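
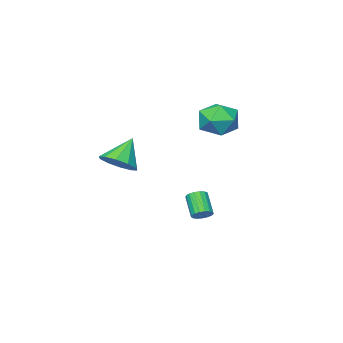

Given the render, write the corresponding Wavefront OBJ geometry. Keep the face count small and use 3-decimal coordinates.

v 3.804 0.586 -0.113
v 4.373 1.171 0.412
v 2.796 0.394 1.193
v 3.958 1.509 0.142
v 3.485 1.495 -0.225
v 3.133 1.134 -0.55
v 3.038 0.563 -0.707
v 3.235 0.002 -0.638
v 3.649 -0.337 -0.368
v 4.123 -0.323 -0
v 4.474 0.038 0.324
v 4.57 0.609 0.482
v -1.847 1.242 0.596
v -1.298 1.074 1.587
v -3.202 0.106 1.153
v -2.653 -0.062 2.144
v -3.12 0.959 1.914
v -2.282 1.661 1.57
v -2.218 -0.481 1.17
v -1.38 0.221 0.826
v -1.527 0.009 1.943
v -2.084 0.899 2.402
v -2.416 0.281 0.338
v -2.973 1.171 0.797
v -0.052 1.982 -3.912
v 0.298 2.209 -3.569
v -0.077 1.366 -2.626
v -0.428 1.138 -2.968
v 0.08 2.345 -3.535
v -0.295 1.501 -2.591
v -0.167 2.397 -3.586
v -0.543 1.554 -2.643
v -0.389 2.354 -3.713
v -0.764 1.511 -2.769
v -0.533 2.226 -3.884
v -0.908 1.383 -2.941
v -0.567 2.042 -4.063
v -0.943 1.199 -3.119
v -0.484 1.844 -4.206
v -0.859 1.001 -3.263
v -0.301 1.678 -4.282
v -0.676 0.834 -3.339
v -0.062 1.581 -4.274
v -0.437 0.738 -3.33
v 0.18 1.576 -4.182
v -0.195 0.733 -3.238
v 0.368 1.664 -4.028
v -0.007 0.821 -3.085
v 0.46 1.825 -3.848
v 0.085 0.981 -2.905
v 0.435 2.022 -3.682
v 0.06 1.178 -2.739
f 2 1 4
f 2 4 3
f 4 1 5
f 4 5 3
f 5 1 6
f 5 6 3
f 6 1 7
f 6 7 3
f 7 1 8
f 7 8 3
f 8 1 9
f 8 9 3
f 9 1 10
f 9 10 3
f 10 1 11
f 10 11 3
f 11 1 12
f 11 12 3
f 12 1 2
f 12 2 3
f 13 24 18
f 13 18 14
f 13 14 20
f 13 20 23
f 13 23 24
f 14 18 22
f 18 24 17
f 24 23 15
f 23 20 19
f 20 14 21
f 16 22 17
f 16 17 15
f 16 15 19
f 16 19 21
f 16 21 22
f 17 22 18
f 15 17 24
f 19 15 23
f 21 19 20
f 22 21 14
f 26 25 29
f 26 29 27
f 27 29 30
f 27 30 28
f 29 25 31
f 29 31 30
f 30 31 32
f 30 32 28
f 31 25 33
f 31 33 32
f 32 33 34
f 32 34 28
f 33 25 35
f 33 35 34
f 34 35 36
f 34 36 28
f 35 25 37
f 35 37 36
f 36 37 38
f 36 38 28
f 37 25 39
f 37 39 38
f 38 39 40
f 38 40 28
f 39 25 41
f 39 41 40
f 40 41 42
f 40 42 28
f 41 25 43
f 41 43 42
f 42 43 44
f 42 44 28
f 43 25 45
f 43 45 44
f 44 45 46
f 44 46 28
f 45 25 47
f 45 47 46
f 46 47 48
f 46 48 28
f 47 25 49
f 47 49 48
f 48 49 50
f 48 50 28
f 49 25 51
f 49 51 50
f 50 51 52
f 50 52 28
f 51 25 26
f 51 26 52
f 52 26 27
f 52 27 28



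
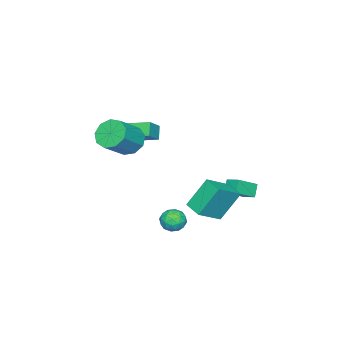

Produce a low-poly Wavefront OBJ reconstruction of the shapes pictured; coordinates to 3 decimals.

v -0.749 -4.521 1.059
v -1.313 -4.838 1.822
v -1.153 -2.72 1.509
v -1.717 -3.037 2.272
v 0.297 -4.483 1.848
v -0.267 -4.8 2.611
v -0.107 -2.682 2.298
v -0.671 -2.999 3.061
v 2.517 0.896 -3.024
v 3.011 0.746 -2.386
v 1.609 0.074 -2.514
v 2.103 -0.076 -1.876
v 1.756 0.663 -1.962
v 2.318 1.171 -2.278
v 2.302 -0.351 -2.622
v 2.864 0.157 -2.938
v 2.878 -0.024 -2.138
v 2.54 0.602 -1.73
v 2.08 0.218 -3.17
v 1.742 0.844 -2.762
v 2.844 0.893 -2.75
v 1.776 -0.073 -2.15
v 1.572 0.361 -2.201
v 1.863 0.273 -1.826
v 2.436 1.143 -2.686
v 2.726 1.055 -2.311
v 1.989 1.006 -2.062
v 1.894 -0.235 -2.589
v 2.184 -0.323 -2.214
v 2.757 0.547 -3.074
v 3.048 0.459 -2.699
v 2.631 -0.186 -2.838
v 3.056 0.353 -2.229
v 2.522 -0.131 -1.929
v 2.639 -0.292 -2.368
v 2.969 0.006 -2.553
v 2.857 0.721 -1.989
v 2.323 0.238 -1.689
v 2.12 0.672 -1.74
v 2.45 0.97 -1.925
v 2.779 0.268 -1.843
v 2.297 0.582 -3.211
v 1.763 0.099 -2.911
v 2.17 -0.15 -2.975
v 2.5 0.148 -3.16
v 2.098 0.951 -2.971
v 1.564 0.467 -2.671
v 1.651 0.814 -2.347
v 1.981 1.112 -2.532
v 1.841 0.552 -3.057
v 2.724 -2.159 3.362
v 3.166 -2.777 2.667
v 4.677 -3.02 3.842
v 4.236 -2.401 4.538
v 3.361 -2.11 2.554
v 4.872 -2.352 3.729
v 3.258 -1.465 2.819
v 4.769 -1.708 3.994
v 2.905 -1.145 3.338
v 4.417 -1.387 4.514
v 2.468 -1.299 3.869
v 3.98 -1.542 5.044
v 2.151 -1.856 4.162
v 3.662 -2.098 5.338
v 2.102 -2.554 4.082
v 3.613 -2.796 5.257
v 2.344 -3.067 3.664
v 3.856 -3.31 4.839
v 2.764 -3.156 3.106
v 4.276 -3.398 4.281
v -2.182 2.319 -2.21
v -2.74 2.157 -1.471
v -1.977 3.17 -1.869
v -2.535 3.009 -1.13
v -1.005 1.731 -1.45
v -1.563 1.57 -0.711
v -0.8 2.583 -1.109
v -1.358 2.421 -0.37
v 2.327 2.687 -0.815
v 1.442 3.416 0.944
v 2.832 3.758 -1.005
v 1.947 4.488 0.754
v 3.773 2.172 0.126
v 2.888 2.902 1.885
v 4.278 3.244 -0.064
v 3.393 3.973 1.695
f 2 4 1
f 5 2 1
f 1 4 3
f 3 5 1
f 2 8 4
f 6 2 5
f 6 8 2
f 4 8 3
f 7 5 3
f 3 8 7
f 7 6 5
f 8 6 7
f 9 46 25
f 46 20 49
f 25 49 14
f 46 49 25
f 9 25 21
f 25 14 26
f 21 26 10
f 25 26 21
f 9 21 30
f 21 10 31
f 30 31 16
f 21 31 30
f 9 30 42
f 30 16 45
f 42 45 19
f 30 45 42
f 9 42 46
f 42 19 50
f 46 50 20
f 42 50 46
f 10 26 37
f 26 14 40
f 37 40 18
f 26 40 37
f 14 49 27
f 49 20 48
f 27 48 13
f 49 48 27
f 20 50 47
f 50 19 43
f 47 43 11
f 50 43 47
f 19 45 44
f 45 16 32
f 44 32 15
f 45 32 44
f 16 31 36
f 31 10 33
f 36 33 17
f 31 33 36
f 12 38 24
f 38 18 39
f 24 39 13
f 38 39 24
f 12 24 22
f 24 13 23
f 22 23 11
f 24 23 22
f 12 22 29
f 22 11 28
f 29 28 15
f 22 28 29
f 12 29 34
f 29 15 35
f 34 35 17
f 29 35 34
f 12 34 38
f 34 17 41
f 38 41 18
f 34 41 38
f 13 39 27
f 39 18 40
f 27 40 14
f 39 40 27
f 11 23 47
f 23 13 48
f 47 48 20
f 23 48 47
f 15 28 44
f 28 11 43
f 44 43 19
f 28 43 44
f 17 35 36
f 35 15 32
f 36 32 16
f 35 32 36
f 18 41 37
f 41 17 33
f 37 33 10
f 41 33 37
f 52 51 55
f 52 55 53
f 53 55 56
f 53 56 54
f 55 51 57
f 55 57 56
f 56 57 58
f 56 58 54
f 57 51 59
f 57 59 58
f 58 59 60
f 58 60 54
f 59 51 61
f 59 61 60
f 60 61 62
f 60 62 54
f 61 51 63
f 61 63 62
f 62 63 64
f 62 64 54
f 63 51 65
f 63 65 64
f 64 65 66
f 64 66 54
f 65 51 67
f 65 67 66
f 66 67 68
f 66 68 54
f 67 51 69
f 67 69 68
f 68 69 70
f 68 70 54
f 69 51 52
f 69 52 70
f 70 52 53
f 70 53 54
f 72 74 71
f 75 72 71
f 71 74 73
f 73 75 71
f 72 78 74
f 76 72 75
f 76 78 72
f 74 78 73
f 77 75 73
f 73 78 77
f 77 76 75
f 78 76 77
f 80 82 79
f 83 80 79
f 79 82 81
f 81 83 79
f 80 86 82
f 84 80 83
f 84 86 80
f 82 86 81
f 85 83 81
f 81 86 85
f 85 84 83
f 86 84 85



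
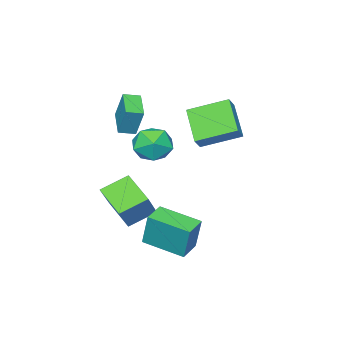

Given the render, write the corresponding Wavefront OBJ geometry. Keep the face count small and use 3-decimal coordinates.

v 2.751 0.624 -3.121
v 2.825 1.049 -1.374
v 2.129 2.549 -3.562
v 2.202 2.973 -1.815
v 3.838 0.947 -3.245
v 3.911 1.371 -1.498
v 3.215 2.871 -3.686
v 3.289 3.296 -1.939
v 0.537 -2.664 -2.507
v 1.717 -2.033 -0.954
v 0.829 -1.116 -3.357
v 2.009 -0.485 -1.804
v 1.771 -3.275 -3.196
v 2.951 -2.644 -1.643
v 2.063 -1.727 -4.046
v 3.243 -1.096 -2.493
v 0.73 -3.882 2.02
v 0.774 -3.31 3.513
v 0.061 -3.4 1.855
v 0.106 -2.828 3.349
v 1.674 -2.732 1.551
v 1.719 -2.16 3.045
v 1.006 -2.25 1.387
v 1.05 -1.678 2.88
v -1.807 -1.439 1.871
v -1.272 -1.28 2.471
v -3.074 0.036 2.609
v -2.539 0.196 3.209
v -0.861 -0.016 0.651
v -0.326 0.144 1.251
v -2.128 1.46 1.389
v -1.593 1.619 1.989
v 1.758 0.83 1.771
v 2.604 0.462 1.204
v 1.476 -0.782 2.396
v 2.322 -1.15 1.829
v 2.481 -0.488 2.671
v 2.655 0.509 2.285
v 1.425 -0.829 1.315
v 1.599 0.168 0.929
v 2.398 -0.563 0.922
v 3.051 -0.352 1.76
v 1.029 0.032 1.84
v 1.682 0.243 2.678
f 2 4 1
f 5 2 1
f 1 4 3
f 3 5 1
f 2 8 4
f 6 2 5
f 6 8 2
f 4 8 3
f 7 5 3
f 3 8 7
f 7 6 5
f 8 6 7
f 10 12 9
f 13 10 9
f 9 12 11
f 11 13 9
f 10 16 12
f 14 10 13
f 14 16 10
f 12 16 11
f 15 13 11
f 11 16 15
f 15 14 13
f 16 14 15
f 18 20 17
f 21 18 17
f 17 20 19
f 19 21 17
f 18 24 20
f 22 18 21
f 22 24 18
f 20 24 19
f 23 21 19
f 19 24 23
f 23 22 21
f 24 22 23
f 26 28 25
f 29 26 25
f 25 28 27
f 27 29 25
f 26 32 28
f 30 26 29
f 30 32 26
f 28 32 27
f 31 29 27
f 27 32 31
f 31 30 29
f 32 30 31
f 33 44 38
f 33 38 34
f 33 34 40
f 33 40 43
f 33 43 44
f 34 38 42
f 38 44 37
f 44 43 35
f 43 40 39
f 40 34 41
f 36 42 37
f 36 37 35
f 36 35 39
f 36 39 41
f 36 41 42
f 37 42 38
f 35 37 44
f 39 35 43
f 41 39 40
f 42 41 34



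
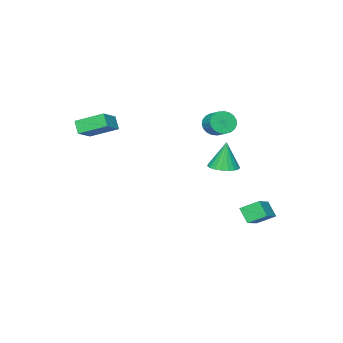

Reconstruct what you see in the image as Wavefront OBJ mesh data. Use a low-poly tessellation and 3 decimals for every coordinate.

v -2.004 0.896 3.486
v -1.681 0.511 4.069
v -1.373 1.419 4.498
v -1.696 1.804 3.914
v -1.44 0.528 3.859
v -1.132 1.436 4.288
v -1.296 0.609 3.585
v -0.988 1.517 4.013
v -1.275 0.74 3.293
v -0.967 1.647 3.722
v -1.38 0.897 3.035
v -1.072 1.805 3.463
v -1.592 1.054 2.855
v -1.284 1.962 3.283
v -1.876 1.184 2.783
v -1.568 2.092 3.212
v -2.182 1.264 2.833
v -1.874 2.172 3.262
v -2.457 1.281 2.996
v -2.149 2.189 3.425
v -2.654 1.231 3.244
v -2.346 2.138 3.673
v -2.738 1.123 3.533
v -2.43 2.03 3.962
v -2.696 0.976 3.815
v -2.388 1.883 4.243
v -2.533 0.815 4.039
v -2.226 1.722 4.467
v -2.28 0.668 4.167
v -1.972 1.576 4.596
v -1.978 0.56 4.178
v -1.67 1.468 4.607
v 2.195 -4.278 2.317
v 2.002 -4.763 3.05
v 1.357 -2.924 2.992
v 1.164 -3.409 3.725
v 3.416 -3.831 2.935
v 3.223 -4.316 3.668
v 2.578 -2.477 3.61
v 2.385 -2.962 4.343
v -1.054 2.465 1.084
v -0.226 2.29 1.162
v -1.206 2.515 2.796
v -0.226 2.644 1.152
v -0.369 2.966 1.13
v -0.631 3.202 1.1
v -0.966 3.31 1.067
v -1.316 3.273 1.037
v -1.621 3.095 1.016
v -1.828 2.809 1.006
v -1.901 2.463 1.009
v -1.828 2.118 1.025
v -1.621 1.833 1.052
v -1.316 1.657 1.084
v -0.966 1.62 1.116
v -0.631 1.73 1.142
v -0.37 1.967 1.158
v -4.028 3.469 -3.075
v -4.109 2.801 -2.229
v -2.676 4.073 -2.468
v -2.757 3.406 -1.623
v -3.403 2.654 -3.657
v -3.484 1.987 -2.812
v -2.051 3.259 -3.051
v -2.132 2.591 -2.205
f 2 1 5
f 2 5 3
f 3 5 6
f 3 6 4
f 5 1 7
f 5 7 6
f 6 7 8
f 6 8 4
f 7 1 9
f 7 9 8
f 8 9 10
f 8 10 4
f 9 1 11
f 9 11 10
f 10 11 12
f 10 12 4
f 11 1 13
f 11 13 12
f 12 13 14
f 12 14 4
f 13 1 15
f 13 15 14
f 14 15 16
f 14 16 4
f 15 1 17
f 15 17 16
f 16 17 18
f 16 18 4
f 17 1 19
f 17 19 18
f 18 19 20
f 18 20 4
f 19 1 21
f 19 21 20
f 20 21 22
f 20 22 4
f 21 1 23
f 21 23 22
f 22 23 24
f 22 24 4
f 23 1 25
f 23 25 24
f 24 25 26
f 24 26 4
f 25 1 27
f 25 27 26
f 26 27 28
f 26 28 4
f 27 1 29
f 27 29 28
f 28 29 30
f 28 30 4
f 29 1 31
f 29 31 30
f 30 31 32
f 30 32 4
f 31 1 2
f 31 2 32
f 32 2 3
f 32 3 4
f 34 36 33
f 37 34 33
f 33 36 35
f 35 37 33
f 34 40 36
f 38 34 37
f 38 40 34
f 36 40 35
f 39 37 35
f 35 40 39
f 39 38 37
f 40 38 39
f 42 41 44
f 42 44 43
f 44 41 45
f 44 45 43
f 45 41 46
f 45 46 43
f 46 41 47
f 46 47 43
f 47 41 48
f 47 48 43
f 48 41 49
f 48 49 43
f 49 41 50
f 49 50 43
f 50 41 51
f 50 51 43
f 51 41 52
f 51 52 43
f 52 41 53
f 52 53 43
f 53 41 54
f 53 54 43
f 54 41 55
f 54 55 43
f 55 41 56
f 55 56 43
f 56 41 57
f 56 57 43
f 57 41 42
f 57 42 43
f 59 61 58
f 62 59 58
f 58 61 60
f 60 62 58
f 59 65 61
f 63 59 62
f 63 65 59
f 61 65 60
f 64 62 60
f 60 65 64
f 64 63 62
f 65 63 64



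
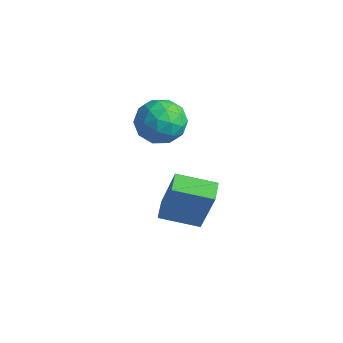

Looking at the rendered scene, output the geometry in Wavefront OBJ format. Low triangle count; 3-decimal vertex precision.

v -0.147 -3.923 -2.377
v 0.593 -3.931 -0.347
v -0.662 -3.314 -2.187
v 0.078 -3.321 -0.157
v 0.922 -2.899 -2.763
v 1.662 -2.906 -0.733
v 0.407 -2.289 -2.573
v 1.147 -2.297 -0.543
v -1.669 -3.433 1.858
v -1.201 -2.711 1.393
v -0.359 -3.749 2.687
v 0.109 -3.027 2.222
v -0.606 -2.817 2.855
v -1.415 -2.622 2.343
v -0.145 -3.838 1.737
v -0.954 -3.643 1.225
v -0.259 -2.962 1.318
v -0.544 -2.331 2.009
v -1.016 -4.129 2.071
v -1.301 -3.498 2.762
v -1.55 -3.044 1.553
v -0.01 -3.416 2.527
v -0.43 -3.292 2.899
v -0.155 -2.868 2.626
v -1.676 -2.992 2.111
v -1.401 -2.568 1.838
v -1.051 -2.63 2.697
v -0.159 -3.892 2.242
v 0.116 -3.468 1.969
v -1.405 -3.592 1.454
v -1.13 -3.168 1.181
v -0.509 -3.83 1.383
v -0.721 -2.767 1.235
v 0.049 -2.953 1.722
v -0.1 -3.43 1.438
v -0.576 -3.315 1.137
v -0.889 -2.397 1.641
v -0.118 -2.582 2.129
v -0.539 -2.459 2.501
v -1.015 -2.344 2.2
v -0.335 -2.544 1.597
v -1.442 -3.878 1.951
v -0.671 -4.063 2.439
v -0.545 -4.116 1.88
v -1.021 -4.001 1.579
v -1.609 -3.507 2.358
v -0.839 -3.693 2.845
v -0.984 -3.145 2.943
v -1.46 -3.03 2.642
v -1.225 -3.916 2.483
f 2 4 1
f 5 2 1
f 1 4 3
f 3 5 1
f 2 8 4
f 6 2 5
f 6 8 2
f 4 8 3
f 7 5 3
f 3 8 7
f 7 6 5
f 8 6 7
f 9 46 25
f 46 20 49
f 25 49 14
f 46 49 25
f 9 25 21
f 25 14 26
f 21 26 10
f 25 26 21
f 9 21 30
f 21 10 31
f 30 31 16
f 21 31 30
f 9 30 42
f 30 16 45
f 42 45 19
f 30 45 42
f 9 42 46
f 42 19 50
f 46 50 20
f 42 50 46
f 10 26 37
f 26 14 40
f 37 40 18
f 26 40 37
f 14 49 27
f 49 20 48
f 27 48 13
f 49 48 27
f 20 50 47
f 50 19 43
f 47 43 11
f 50 43 47
f 19 45 44
f 45 16 32
f 44 32 15
f 45 32 44
f 16 31 36
f 31 10 33
f 36 33 17
f 31 33 36
f 12 38 24
f 38 18 39
f 24 39 13
f 38 39 24
f 12 24 22
f 24 13 23
f 22 23 11
f 24 23 22
f 12 22 29
f 22 11 28
f 29 28 15
f 22 28 29
f 12 29 34
f 29 15 35
f 34 35 17
f 29 35 34
f 12 34 38
f 34 17 41
f 38 41 18
f 34 41 38
f 13 39 27
f 39 18 40
f 27 40 14
f 39 40 27
f 11 23 47
f 23 13 48
f 47 48 20
f 23 48 47
f 15 28 44
f 28 11 43
f 44 43 19
f 28 43 44
f 17 35 36
f 35 15 32
f 36 32 16
f 35 32 36
f 18 41 37
f 41 17 33
f 37 33 10
f 41 33 37



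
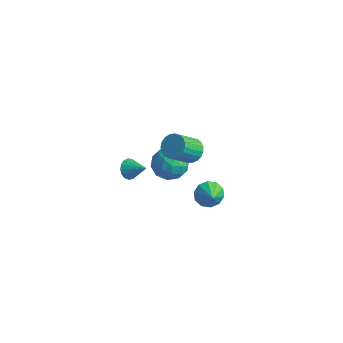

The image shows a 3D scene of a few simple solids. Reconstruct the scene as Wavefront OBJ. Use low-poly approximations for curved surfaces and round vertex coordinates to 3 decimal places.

v -1.48 0.634 3.09
v -0.861 0.33 2.919
v -1.102 -0.778 4.02
v -1.72 -0.474 4.19
v -0.78 0.521 3.129
v -1.02 -0.587 4.23
v -0.82 0.731 3.332
v -1.06 -0.376 4.433
v -0.973 0.925 3.493
v -1.214 -0.183 4.594
v -1.215 1.068 3.584
v -1.455 -0.039 4.685
v -1.502 1.136 3.59
v -1.742 0.029 4.691
v -1.785 1.118 3.51
v -2.026 0.01 4.611
v -2.016 1.015 3.356
v -2.256 -0.092 4.457
v -2.154 0.847 3.157
v -2.394 -0.26 4.258
v -2.175 0.642 2.946
v -2.415 -0.466 4.047
v -2.076 0.435 2.759
v -2.317 -0.672 3.86
v -1.874 0.263 2.63
v -2.115 -0.845 3.731
v -1.604 0.155 2.58
v -1.845 -0.953 3.681
v -1.312 0.129 2.619
v -1.553 -0.978 3.72
v -1.05 0.191 2.738
v -1.29 -0.916 3.839
v -2.133 2.875 -2.975
v -1.547 3.38 -3.179
v -1.447 2.325 -2.365
v -1.766 3.557 -2.773
v -2.125 3.473 -2.444
v -2.487 3.161 -2.317
v -2.714 2.74 -2.441
v -2.719 2.37 -2.77
v -2.5 2.193 -3.176
v -2.141 2.277 -3.506
v -1.779 2.589 -3.632
v -1.552 3.01 -3.508
v -4.13 -0.937 1.005
v -3.793 -1.055 0.511
v -3.13 -0.803 1.655
v -3.827 -0.765 0.504
v -3.931 -0.515 0.612
v -4.081 -0.361 0.81
v -4.241 -0.339 1.053
v -4.377 -0.455 1.285
v -4.455 -0.68 1.452
v -4.459 -0.965 1.517
v -4.388 -1.243 1.465
v -4.257 -1.451 1.307
v -4.098 -1.542 1.08
v -3.945 -1.493 0.836
v -3.835 -1.318 0.63
v -4.485 2.296 -0.097
v -3.578 2.159 0.372
v -3.982 1.321 -1.352
v -3.075 1.184 -0.883
v -3.931 0.772 -0.482
v -4.241 1.375 0.294
v -3.319 2.105 -1.274
v -3.629 2.708 -0.498
v -2.857 2.041 -0.355
v -3.235 1.217 0.134
v -4.325 2.263 -1.114
v -4.703 1.439 -0.625
v -4.075 2.313 0.248
v -3.485 1.167 -1.228
v -3.987 0.924 -0.992
v -3.454 0.844 -0.716
v -4.465 1.852 0.202
v -3.932 1.772 0.478
v -4.139 0.956 -0.025
v -3.628 1.708 -1.458
v -3.095 1.628 -1.182
v -4.106 2.636 -0.264
v -3.573 2.556 0.012
v -3.421 2.524 -0.955
v -3.119 2.164 0.096
v -2.823 1.59 -0.642
v -2.967 2.132 -0.871
v -3.149 2.486 -0.415
v -3.341 1.679 0.384
v -3.046 1.106 -0.354
v -3.548 0.863 -0.118
v -3.731 1.218 0.338
v -2.917 1.61 -0.044
v -4.514 2.374 -0.626
v -4.219 1.801 -1.364
v -3.829 2.262 -1.318
v -4.012 2.617 -0.862
v -4.737 1.89 -0.338
v -4.441 1.316 -1.076
v -4.411 0.994 -0.565
v -4.593 1.348 -0.109
v -4.643 1.87 -0.936
f 2 1 5
f 2 5 3
f 3 5 6
f 3 6 4
f 5 1 7
f 5 7 6
f 6 7 8
f 6 8 4
f 7 1 9
f 7 9 8
f 8 9 10
f 8 10 4
f 9 1 11
f 9 11 10
f 10 11 12
f 10 12 4
f 11 1 13
f 11 13 12
f 12 13 14
f 12 14 4
f 13 1 15
f 13 15 14
f 14 15 16
f 14 16 4
f 15 1 17
f 15 17 16
f 16 17 18
f 16 18 4
f 17 1 19
f 17 19 18
f 18 19 20
f 18 20 4
f 19 1 21
f 19 21 20
f 20 21 22
f 20 22 4
f 21 1 23
f 21 23 22
f 22 23 24
f 22 24 4
f 23 1 25
f 23 25 24
f 24 25 26
f 24 26 4
f 25 1 27
f 25 27 26
f 26 27 28
f 26 28 4
f 27 1 29
f 27 29 28
f 28 29 30
f 28 30 4
f 29 1 31
f 29 31 30
f 30 31 32
f 30 32 4
f 31 1 2
f 31 2 32
f 32 2 3
f 32 3 4
f 34 33 36
f 34 36 35
f 36 33 37
f 36 37 35
f 37 33 38
f 37 38 35
f 38 33 39
f 38 39 35
f 39 33 40
f 39 40 35
f 40 33 41
f 40 41 35
f 41 33 42
f 41 42 35
f 42 33 43
f 42 43 35
f 43 33 44
f 43 44 35
f 44 33 34
f 44 34 35
f 46 45 48
f 46 48 47
f 48 45 49
f 48 49 47
f 49 45 50
f 49 50 47
f 50 45 51
f 50 51 47
f 51 45 52
f 51 52 47
f 52 45 53
f 52 53 47
f 53 45 54
f 53 54 47
f 54 45 55
f 54 55 47
f 55 45 56
f 55 56 47
f 56 45 57
f 56 57 47
f 57 45 58
f 57 58 47
f 58 45 59
f 58 59 47
f 59 45 46
f 59 46 47
f 60 97 76
f 97 71 100
f 76 100 65
f 97 100 76
f 60 76 72
f 76 65 77
f 72 77 61
f 76 77 72
f 60 72 81
f 72 61 82
f 81 82 67
f 72 82 81
f 60 81 93
f 81 67 96
f 93 96 70
f 81 96 93
f 60 93 97
f 93 70 101
f 97 101 71
f 93 101 97
f 61 77 88
f 77 65 91
f 88 91 69
f 77 91 88
f 65 100 78
f 100 71 99
f 78 99 64
f 100 99 78
f 71 101 98
f 101 70 94
f 98 94 62
f 101 94 98
f 70 96 95
f 96 67 83
f 95 83 66
f 96 83 95
f 67 82 87
f 82 61 84
f 87 84 68
f 82 84 87
f 63 89 75
f 89 69 90
f 75 90 64
f 89 90 75
f 63 75 73
f 75 64 74
f 73 74 62
f 75 74 73
f 63 73 80
f 73 62 79
f 80 79 66
f 73 79 80
f 63 80 85
f 80 66 86
f 85 86 68
f 80 86 85
f 63 85 89
f 85 68 92
f 89 92 69
f 85 92 89
f 64 90 78
f 90 69 91
f 78 91 65
f 90 91 78
f 62 74 98
f 74 64 99
f 98 99 71
f 74 99 98
f 66 79 95
f 79 62 94
f 95 94 70
f 79 94 95
f 68 86 87
f 86 66 83
f 87 83 67
f 86 83 87
f 69 92 88
f 92 68 84
f 88 84 61
f 92 84 88



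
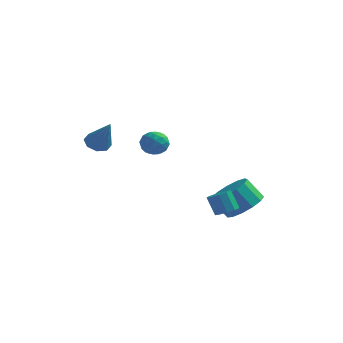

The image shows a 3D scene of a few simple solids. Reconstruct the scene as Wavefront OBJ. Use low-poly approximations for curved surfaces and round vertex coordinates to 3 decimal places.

v -2.695 -0.31 0.572
v -2.164 -0.534 0.193
v -1.845 -0.89 2.108
v -2.104 -0.033 0.349
v -2.39 0.306 0.635
v -2.855 0.284 0.885
v -3.227 -0.085 0.95
v -3.287 -0.586 0.794
v -3 -0.925 0.508
v -2.535 -0.903 0.259
v 3.559 -0.008 -3.271
v 4.029 0.389 -3.135
v 3.551 0.626 -2.173
v 3.081 0.228 -2.309
v 3.752 0.589 -3.322
v 3.274 0.826 -2.36
v 3.401 0.561 -3.489
v 2.923 0.798 -2.527
v 3.111 0.316 -3.573
v 2.633 0.552 -2.611
v 2.992 -0.054 -3.542
v 2.514 0.183 -2.58
v 3.089 -0.406 -3.407
v 2.611 -0.169 -2.445
v 3.366 -0.606 -3.22
v 2.888 -0.369 -2.258
v 3.717 -0.578 -3.053
v 3.239 -0.341 -2.091
v 4.007 -0.332 -2.969
v 3.529 -0.096 -2.007
v 4.126 0.037 -3
v 3.648 0.274 -2.038
v 3.85 2.235 -3.97
v 4.678 1.928 -3.331
v 3.858 1.918 -2.272
v 3.03 2.225 -2.91
v 4.676 2.542 -3.328
v 3.855 2.533 -2.268
v 4.411 3.058 -3.528
v 3.591 3.049 -2.469
v 3.968 3.313 -3.869
v 3.148 3.304 -2.809
v 3.488 3.226 -4.242
v 2.668 3.217 -3.182
v 3.123 2.824 -4.528
v 2.302 2.815 -3.468
v 2.988 2.235 -4.637
v 2.168 2.225 -3.578
v 3.128 1.645 -4.534
v 2.307 1.636 -3.475
v 3.496 1.243 -4.252
v 2.676 1.234 -3.193
v 3.977 1.156 -3.881
v 3.157 1.147 -2.821
v 4.418 1.411 -3.537
v 3.598 1.402 -2.478
v -0.707 0.288 0.47
v -0.206 0.833 0.567
v 0.126 -0.533 0.773
v 0.627 0.012 0.87
v 0.053 -0.056 1.343
v -0.462 0.451 1.156
v 0.382 -0.151 0.184
v -0.133 0.356 -0.003
v 0.467 0.561 0.391
v 0.264 0.62 1.107
v -0.344 -0.32 0.233
v -0.547 -0.261 0.949
v -0.53 0.632 0.492
v 0.45 -0.332 0.848
v 0.112 -0.372 1.126
v 0.407 -0.052 1.183
v -0.68 0.408 0.838
v -0.385 0.728 0.895
v -0.233 0.206 1.351
v 0.305 -0.428 0.445
v 0.6 -0.108 0.502
v -0.487 0.352 0.157
v -0.192 0.672 0.214
v 0.153 0.094 -0.011
v 0.16 0.793 0.445
v 0.65 0.311 0.624
v 0.506 0.215 0.221
v 0.203 0.513 0.11
v 0.041 0.827 0.866
v 0.531 0.345 1.045
v 0.193 0.305 1.322
v -0.109 0.603 1.212
v 0.437 0.668 0.763
v -0.611 -0.045 0.295
v -0.121 -0.527 0.474
v 0.029 -0.303 0.128
v -0.273 -0.005 0.018
v -0.73 -0.011 0.716
v -0.24 -0.493 0.895
v -0.283 -0.213 1.23
v -0.586 0.085 1.119
v -0.517 -0.368 0.577
f 2 1 4
f 2 4 3
f 4 1 5
f 4 5 3
f 5 1 6
f 5 6 3
f 6 1 7
f 6 7 3
f 7 1 8
f 7 8 3
f 8 1 9
f 8 9 3
f 9 1 10
f 9 10 3
f 10 1 2
f 10 2 3
f 12 11 15
f 12 15 13
f 13 15 16
f 13 16 14
f 15 11 17
f 15 17 16
f 16 17 18
f 16 18 14
f 17 11 19
f 17 19 18
f 18 19 20
f 18 20 14
f 19 11 21
f 19 21 20
f 20 21 22
f 20 22 14
f 21 11 23
f 21 23 22
f 22 23 24
f 22 24 14
f 23 11 25
f 23 25 24
f 24 25 26
f 24 26 14
f 25 11 27
f 25 27 26
f 26 27 28
f 26 28 14
f 27 11 29
f 27 29 28
f 28 29 30
f 28 30 14
f 29 11 31
f 29 31 30
f 30 31 32
f 30 32 14
f 31 11 12
f 31 12 32
f 32 12 13
f 32 13 14
f 34 33 37
f 34 37 35
f 35 37 38
f 35 38 36
f 37 33 39
f 37 39 38
f 38 39 40
f 38 40 36
f 39 33 41
f 39 41 40
f 40 41 42
f 40 42 36
f 41 33 43
f 41 43 42
f 42 43 44
f 42 44 36
f 43 33 45
f 43 45 44
f 44 45 46
f 44 46 36
f 45 33 47
f 45 47 46
f 46 47 48
f 46 48 36
f 47 33 49
f 47 49 48
f 48 49 50
f 48 50 36
f 49 33 51
f 49 51 50
f 50 51 52
f 50 52 36
f 51 33 53
f 51 53 52
f 52 53 54
f 52 54 36
f 53 33 55
f 53 55 54
f 54 55 56
f 54 56 36
f 55 33 34
f 55 34 56
f 56 34 35
f 56 35 36
f 57 94 73
f 94 68 97
f 73 97 62
f 94 97 73
f 57 73 69
f 73 62 74
f 69 74 58
f 73 74 69
f 57 69 78
f 69 58 79
f 78 79 64
f 69 79 78
f 57 78 90
f 78 64 93
f 90 93 67
f 78 93 90
f 57 90 94
f 90 67 98
f 94 98 68
f 90 98 94
f 58 74 85
f 74 62 88
f 85 88 66
f 74 88 85
f 62 97 75
f 97 68 96
f 75 96 61
f 97 96 75
f 68 98 95
f 98 67 91
f 95 91 59
f 98 91 95
f 67 93 92
f 93 64 80
f 92 80 63
f 93 80 92
f 64 79 84
f 79 58 81
f 84 81 65
f 79 81 84
f 60 86 72
f 86 66 87
f 72 87 61
f 86 87 72
f 60 72 70
f 72 61 71
f 70 71 59
f 72 71 70
f 60 70 77
f 70 59 76
f 77 76 63
f 70 76 77
f 60 77 82
f 77 63 83
f 82 83 65
f 77 83 82
f 60 82 86
f 82 65 89
f 86 89 66
f 82 89 86
f 61 87 75
f 87 66 88
f 75 88 62
f 87 88 75
f 59 71 95
f 71 61 96
f 95 96 68
f 71 96 95
f 63 76 92
f 76 59 91
f 92 91 67
f 76 91 92
f 65 83 84
f 83 63 80
f 84 80 64
f 83 80 84
f 66 89 85
f 89 65 81
f 85 81 58
f 89 81 85



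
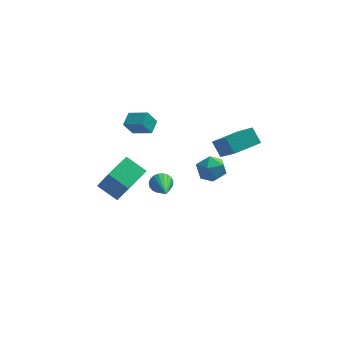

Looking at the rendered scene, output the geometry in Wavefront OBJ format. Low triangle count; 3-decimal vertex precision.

v 3.392 -2.49 3.242
v 2.917 -1.927 4.004
v 2.63 -1.086 1.729
v 2.156 -0.523 2.491
v 4.744 -1.577 3.409
v 4.27 -1.014 4.171
v 3.983 -0.173 1.896
v 3.508 0.39 2.658
v -0.497 -1.623 -0.167
v -0.152 -1.353 0.326
v -0.123 -3.517 0.607
v -0.405 -1.36 0.431
v -0.675 -1.413 0.432
v -0.913 -1.502 0.33
v -1.08 -1.612 0.142
v -1.146 -1.724 -0.1
v -1.099 -1.818 -0.354
v -0.949 -1.879 -0.575
v -0.72 -1.895 -0.726
v -0.453 -1.865 -0.78
v -0.193 -1.793 -0.728
v 0.014 -1.691 -0.58
v 0.133 -1.578 -0.36
v 0.143 -1.472 -0.106
v 0.042 -1.393 0.136
v -3.172 1.716 -4.746
v -2.47 1.004 -3.06
v -4.329 2.272 -4.029
v -3.626 1.56 -2.343
v -2.274 3.24 -4.477
v -1.571 2.528 -2.791
v -3.43 3.796 -3.76
v -2.728 3.084 -2.074
v -2.211 1.329 1.485
v -2.704 1.119 2.365
v -1.968 2.151 1.817
v -2.461 1.941 2.697
v -1.139 0.819 1.963
v -1.632 0.609 2.843
v -0.896 1.641 2.295
v -1.389 1.431 3.175
v 1.808 -0.826 1.289
v 2.362 -0.986 0.578
v 1.958 -2.234 1.722
v 2.512 -2.394 1.011
v 2.79 -1.856 1.697
v 2.698 -0.986 1.429
v 1.622 -2.234 0.871
v 1.53 -1.364 0.603
v 2.247 -1.856 0.32
v 2.969 -1.622 0.831
v 1.351 -1.598 1.469
v 2.073 -1.364 1.98
f 2 4 1
f 5 2 1
f 1 4 3
f 3 5 1
f 2 8 4
f 6 2 5
f 6 8 2
f 4 8 3
f 7 5 3
f 3 8 7
f 7 6 5
f 8 6 7
f 10 9 12
f 10 12 11
f 12 9 13
f 12 13 11
f 13 9 14
f 13 14 11
f 14 9 15
f 14 15 11
f 15 9 16
f 15 16 11
f 16 9 17
f 16 17 11
f 17 9 18
f 17 18 11
f 18 9 19
f 18 19 11
f 19 9 20
f 19 20 11
f 20 9 21
f 20 21 11
f 21 9 22
f 21 22 11
f 22 9 23
f 22 23 11
f 23 9 24
f 23 24 11
f 24 9 25
f 24 25 11
f 25 9 10
f 25 10 11
f 27 29 26
f 30 27 26
f 26 29 28
f 28 30 26
f 27 33 29
f 31 27 30
f 31 33 27
f 29 33 28
f 32 30 28
f 28 33 32
f 32 31 30
f 33 31 32
f 35 37 34
f 38 35 34
f 34 37 36
f 36 38 34
f 35 41 37
f 39 35 38
f 39 41 35
f 37 41 36
f 40 38 36
f 36 41 40
f 40 39 38
f 41 39 40
f 42 53 47
f 42 47 43
f 42 43 49
f 42 49 52
f 42 52 53
f 43 47 51
f 47 53 46
f 53 52 44
f 52 49 48
f 49 43 50
f 45 51 46
f 45 46 44
f 45 44 48
f 45 48 50
f 45 50 51
f 46 51 47
f 44 46 53
f 48 44 52
f 50 48 49
f 51 50 43



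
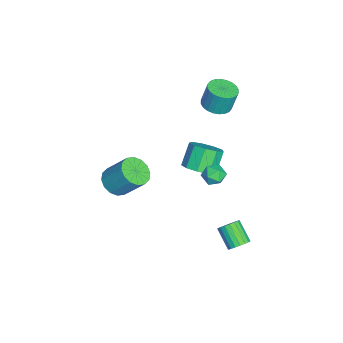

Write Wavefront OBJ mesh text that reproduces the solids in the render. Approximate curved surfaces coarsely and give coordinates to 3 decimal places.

v 4.457 3.903 -2.017
v 4.993 3.718 -1.624
v 4.06 3.032 -0.671
v 3.523 3.217 -1.063
v 4.913 3.99 -1.507
v 3.98 3.304 -0.554
v 4.743 4.245 -1.49
v 3.809 3.559 -0.537
v 4.516 4.432 -1.578
v 3.582 3.746 -0.625
v 4.277 4.514 -1.753
v 3.344 3.829 -0.799
v 4.074 4.476 -1.979
v 3.14 3.79 -1.026
v 3.947 4.323 -2.214
v 3.013 3.638 -1.261
v 3.92 4.088 -2.409
v 2.987 3.402 -1.456
v 4 3.816 -2.526
v 3.067 3.13 -1.573
v 4.171 3.561 -2.543
v 3.237 2.875 -1.59
v 4.398 3.374 -2.455
v 3.464 2.688 -1.502
v 4.636 3.291 -2.281
v 3.703 2.606 -1.327
v 4.84 3.33 -2.054
v 3.906 2.644 -1.101
v 4.967 3.482 -1.819
v 4.033 2.797 -0.866
v -3.72 1.987 3.119
v -2.779 1.862 3.163
v -2.799 2.248 4.685
v -3.74 2.373 4.641
v -2.801 2.221 3.072
v -2.82 2.606 4.594
v -2.962 2.544 2.988
v -2.981 2.929 4.51
v -3.238 2.783 2.924
v -3.258 3.168 4.446
v -3.588 2.9 2.89
v -3.608 3.285 4.412
v -3.958 2.878 2.891
v -3.978 3.263 4.412
v -4.292 2.721 2.926
v -4.312 3.106 4.448
v -4.539 2.452 2.991
v -4.558 2.837 4.513
v -4.661 2.112 3.075
v -4.681 2.498 4.597
v -4.64 1.754 3.166
v -4.659 2.139 4.688
v -4.479 1.431 3.25
v -4.498 1.816 4.772
v -4.202 1.192 3.314
v -4.222 1.577 4.836
v -3.852 1.075 3.348
v -3.872 1.46 4.87
v -3.482 1.097 3.348
v -3.502 1.482 4.869
v -3.148 1.254 3.312
v -3.168 1.639 4.834
v -2.902 1.523 3.247
v -2.921 1.908 4.769
v 2.382 2.664 1.66
v 2.873 2.653 2.263
v 1.607 1.887 2.277
v 2.098 1.876 2.88
v 1.703 2.525 2.711
v 2.183 3.005 2.33
v 2.297 1.535 2.21
v 2.777 2.015 1.829
v 2.821 1.955 2.604
v 2.454 2.567 2.913
v 2.026 1.973 1.627
v 1.659 2.585 1.936
v -1.557 -3.791 -2.798
v -0.535 -4.015 -2.887
v -0.121 -2.754 -1.312
v -1.143 -2.529 -1.222
v -0.614 -3.585 -3.21
v -0.199 -2.324 -1.635
v -0.945 -3.211 -3.423
v -0.531 -1.949 -1.848
v -1.44 -2.991 -3.468
v -1.026 -1.73 -1.893
v -1.967 -2.986 -3.334
v -1.553 -1.725 -1.759
v -2.384 -3.197 -3.056
v -1.969 -1.935 -1.481
v -2.579 -3.566 -2.708
v -2.165 -2.305 -1.133
v -2.501 -3.996 -2.385
v -2.086 -2.735 -0.81
v -2.169 -4.371 -2.172
v -1.755 -3.109 -0.597
v -1.674 -4.59 -2.127
v -1.26 -3.329 -0.552
v -1.147 -4.595 -2.261
v -0.733 -3.334 -0.686
v -0.731 -4.385 -2.539
v -0.316 -3.123 -0.964
v -0.551 1.219 -0.122
v 0.296 1.193 0.514
v -0.642 1.574 1.779
v -1.489 1.601 1.142
v 0.208 1.861 0.247
v -0.731 2.242 1.511
v -0.236 2.229 -0.193
v -1.174 2.61 1.071
v -0.827 2.124 -0.6
v -1.765 2.506 0.665
v -1.289 1.596 -0.783
v -2.227 1.978 0.481
v -1.405 0.892 -0.657
v -2.343 1.273 0.607
v -1.122 0.341 -0.281
v -2.06 0.722 0.984
v -0.572 0.201 0.17
v -1.51 0.582 1.434
v -0.011 0.537 0.484
v -0.949 0.918 1.748
f 2 1 5
f 2 5 3
f 3 5 6
f 3 6 4
f 5 1 7
f 5 7 6
f 6 7 8
f 6 8 4
f 7 1 9
f 7 9 8
f 8 9 10
f 8 10 4
f 9 1 11
f 9 11 10
f 10 11 12
f 10 12 4
f 11 1 13
f 11 13 12
f 12 13 14
f 12 14 4
f 13 1 15
f 13 15 14
f 14 15 16
f 14 16 4
f 15 1 17
f 15 17 16
f 16 17 18
f 16 18 4
f 17 1 19
f 17 19 18
f 18 19 20
f 18 20 4
f 19 1 21
f 19 21 20
f 20 21 22
f 20 22 4
f 21 1 23
f 21 23 22
f 22 23 24
f 22 24 4
f 23 1 25
f 23 25 24
f 24 25 26
f 24 26 4
f 25 1 27
f 25 27 26
f 26 27 28
f 26 28 4
f 27 1 29
f 27 29 28
f 28 29 30
f 28 30 4
f 29 1 2
f 29 2 30
f 30 2 3
f 30 3 4
f 32 31 35
f 32 35 33
f 33 35 36
f 33 36 34
f 35 31 37
f 35 37 36
f 36 37 38
f 36 38 34
f 37 31 39
f 37 39 38
f 38 39 40
f 38 40 34
f 39 31 41
f 39 41 40
f 40 41 42
f 40 42 34
f 41 31 43
f 41 43 42
f 42 43 44
f 42 44 34
f 43 31 45
f 43 45 44
f 44 45 46
f 44 46 34
f 45 31 47
f 45 47 46
f 46 47 48
f 46 48 34
f 47 31 49
f 47 49 48
f 48 49 50
f 48 50 34
f 49 31 51
f 49 51 50
f 50 51 52
f 50 52 34
f 51 31 53
f 51 53 52
f 52 53 54
f 52 54 34
f 53 31 55
f 53 55 54
f 54 55 56
f 54 56 34
f 55 31 57
f 55 57 56
f 56 57 58
f 56 58 34
f 57 31 59
f 57 59 58
f 58 59 60
f 58 60 34
f 59 31 61
f 59 61 60
f 60 61 62
f 60 62 34
f 61 31 63
f 61 63 62
f 62 63 64
f 62 64 34
f 63 31 32
f 63 32 64
f 64 32 33
f 64 33 34
f 65 76 70
f 65 70 66
f 65 66 72
f 65 72 75
f 65 75 76
f 66 70 74
f 70 76 69
f 76 75 67
f 75 72 71
f 72 66 73
f 68 74 69
f 68 69 67
f 68 67 71
f 68 71 73
f 68 73 74
f 69 74 70
f 67 69 76
f 71 67 75
f 73 71 72
f 74 73 66
f 78 77 81
f 78 81 79
f 79 81 82
f 79 82 80
f 81 77 83
f 81 83 82
f 82 83 84
f 82 84 80
f 83 77 85
f 83 85 84
f 84 85 86
f 84 86 80
f 85 77 87
f 85 87 86
f 86 87 88
f 86 88 80
f 87 77 89
f 87 89 88
f 88 89 90
f 88 90 80
f 89 77 91
f 89 91 90
f 90 91 92
f 90 92 80
f 91 77 93
f 91 93 92
f 92 93 94
f 92 94 80
f 93 77 95
f 93 95 94
f 94 95 96
f 94 96 80
f 95 77 97
f 95 97 96
f 96 97 98
f 96 98 80
f 97 77 99
f 97 99 98
f 98 99 100
f 98 100 80
f 99 77 101
f 99 101 100
f 100 101 102
f 100 102 80
f 101 77 78
f 101 78 102
f 102 78 79
f 102 79 80
f 104 103 107
f 104 107 105
f 105 107 108
f 105 108 106
f 107 103 109
f 107 109 108
f 108 109 110
f 108 110 106
f 109 103 111
f 109 111 110
f 110 111 112
f 110 112 106
f 111 103 113
f 111 113 112
f 112 113 114
f 112 114 106
f 113 103 115
f 113 115 114
f 114 115 116
f 114 116 106
f 115 103 117
f 115 117 116
f 116 117 118
f 116 118 106
f 117 103 119
f 117 119 118
f 118 119 120
f 118 120 106
f 119 103 121
f 119 121 120
f 120 121 122
f 120 122 106
f 121 103 104
f 121 104 122
f 122 104 105
f 122 105 106



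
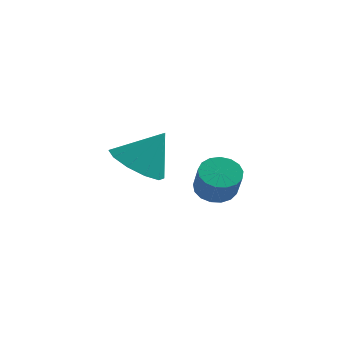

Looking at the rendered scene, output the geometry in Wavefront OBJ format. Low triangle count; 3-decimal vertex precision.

v 0.266 2.545 -1.231
v 1.175 2.287 -1.644
v 0.994 3.055 0.051
v 1.046 2.888 -1.81
v 0.62 3.358 -1.755
v 0.058 3.517 -1.501
v -0.423 3.304 -1.143
v -0.642 2.802 -0.819
v -0.513 2.201 -0.652
v -0.087 1.731 -0.707
v 0.475 1.572 -0.962
v 0.956 1.785 -1.319
v 3.342 1.745 -1.327
v 3.904 1.612 -1.667
v 4.32 1.083 -0.772
v 3.758 1.215 -0.433
v 3.963 1.895 -1.528
v 4.38 1.366 -0.633
v 3.88 2.143 -1.343
v 4.297 1.614 -0.448
v 3.674 2.3 -1.154
v 4.09 1.771 -0.259
v 3.391 2.33 -1.005
v 3.808 1.801 -0.11
v 3.097 2.225 -0.93
v 3.514 1.696 -0.035
v 2.86 2.011 -0.946
v 3.276 1.482 -0.051
v 2.732 1.735 -1.049
v 3.149 1.206 -0.154
v 2.744 1.462 -1.217
v 3.161 0.933 -0.322
v 2.893 1.253 -1.409
v 3.31 0.724 -0.514
v 3.145 1.157 -1.583
v 3.562 0.628 -0.688
v 3.442 1.196 -1.699
v 3.859 0.667 -0.804
v 3.716 1.36 -1.729
v 4.132 0.831 -0.834
f 2 1 4
f 2 4 3
f 4 1 5
f 4 5 3
f 5 1 6
f 5 6 3
f 6 1 7
f 6 7 3
f 7 1 8
f 7 8 3
f 8 1 9
f 8 9 3
f 9 1 10
f 9 10 3
f 10 1 11
f 10 11 3
f 11 1 12
f 11 12 3
f 12 1 2
f 12 2 3
f 14 13 17
f 14 17 15
f 15 17 18
f 15 18 16
f 17 13 19
f 17 19 18
f 18 19 20
f 18 20 16
f 19 13 21
f 19 21 20
f 20 21 22
f 20 22 16
f 21 13 23
f 21 23 22
f 22 23 24
f 22 24 16
f 23 13 25
f 23 25 24
f 24 25 26
f 24 26 16
f 25 13 27
f 25 27 26
f 26 27 28
f 26 28 16
f 27 13 29
f 27 29 28
f 28 29 30
f 28 30 16
f 29 13 31
f 29 31 30
f 30 31 32
f 30 32 16
f 31 13 33
f 31 33 32
f 32 33 34
f 32 34 16
f 33 13 35
f 33 35 34
f 34 35 36
f 34 36 16
f 35 13 37
f 35 37 36
f 36 37 38
f 36 38 16
f 37 13 39
f 37 39 38
f 38 39 40
f 38 40 16
f 39 13 14
f 39 14 40
f 40 14 15
f 40 15 16



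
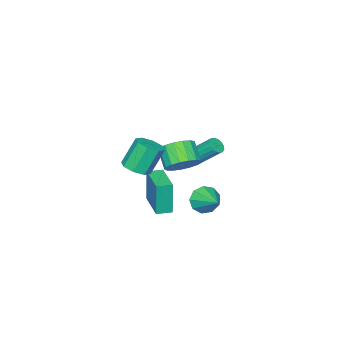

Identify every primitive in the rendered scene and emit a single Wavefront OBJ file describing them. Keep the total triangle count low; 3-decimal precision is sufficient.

v -3.75 -3.683 -1.664
v -3.2 -3.5 -1.688
v -3.62 -2.054 -0.239
v -4.17 -2.237 -0.216
v -3.33 -3.346 -1.879
v -3.749 -1.9 -0.43
v -3.555 -3.269 -2.021
v -3.975 -1.823 -0.572
v -3.826 -3.287 -2.082
v -4.245 -1.841 -0.633
v -4.079 -3.396 -2.046
v -4.498 -1.949 -0.598
v -4.256 -3.57 -1.924
v -4.676 -2.124 -0.475
v -4.318 -3.771 -1.742
v -4.738 -2.324 -0.293
v -4.25 -3.951 -1.542
v -4.67 -2.504 -0.093
v -4.067 -4.07 -1.37
v -4.487 -2.623 0.079
v -3.812 -4.1 -1.266
v -4.231 -2.654 0.183
v -3.542 -4.035 -1.253
v -3.962 -2.589 0.196
v -3.32 -3.889 -1.334
v -3.74 -2.443 0.115
v -3.197 -3.696 -1.491
v -3.617 -2.25 -0.042
v 3.736 -1.375 2.169
v 4.442 -0.949 2.414
v 3.67 -0.599 4.035
v 2.964 -1.025 3.791
v 4.002 -0.559 2.119
v 3.229 -0.208 3.741
v 3.405 -0.647 1.854
v 2.633 -0.296 3.476
v 3.003 -1.161 1.774
v 2.231 -0.811 3.395
v 3.03 -1.801 1.925
v 2.258 -1.451 3.546
v 3.471 -2.192 2.219
v 2.698 -1.841 3.841
v 4.067 -2.104 2.484
v 3.295 -1.753 4.106
v 4.469 -1.589 2.565
v 3.697 -1.239 4.186
v -1.749 -1.096 -3.081
v -1.237 -0.933 -3.876
v -1.091 0.356 -2.359
v -1.824 -0.643 -3.924
v -2.376 -0.565 -3.578
v -2.635 -0.735 -2.999
v -2.479 -1.074 -2.458
v -1.982 -1.424 -2.209
v -1.376 -1.62 -2.368
v -0.944 -1.57 -2.861
v -0.889 -1.299 -3.456
v 1.016 -0.389 1.443
v 1.963 -0.791 1.597
v 1.431 -1.694 2.51
v 0.484 -1.291 2.357
v 1.931 -0.429 1.936
v 1.399 -1.331 2.85
v 1.689 -0.057 2.163
v 1.158 -0.96 3.077
v 1.294 0.239 2.225
v 0.762 -0.664 3.138
v 0.834 0.391 2.108
v 0.303 -0.512 3.021
v 0.417 0.364 1.838
v -0.115 -0.539 2.752
v 0.136 0.165 1.478
v -0.396 -0.738 2.392
v 0.057 -0.161 1.11
v -0.474 -1.063 2.024
v 0.198 -0.539 0.819
v -0.334 -1.442 1.732
v 0.526 -0.883 0.67
v -0.006 -1.785 1.584
v 0.966 -1.113 0.699
v 0.435 -2.016 1.612
v 1.418 -1.178 0.898
v 0.886 -2.08 1.811
v 1.777 -1.061 1.222
v 1.246 -1.964 2.135
v 1.459 -1.466 -1.305
v 1.362 -1.526 0.782
v 2.631 0.225 -1.202
v 2.534 0.165 0.885
v 2.206 -1.985 -1.285
v 2.109 -2.045 0.802
v 3.378 -0.294 -1.182
v 3.281 -0.354 0.905
f 2 1 5
f 2 5 3
f 3 5 6
f 3 6 4
f 5 1 7
f 5 7 6
f 6 7 8
f 6 8 4
f 7 1 9
f 7 9 8
f 8 9 10
f 8 10 4
f 9 1 11
f 9 11 10
f 10 11 12
f 10 12 4
f 11 1 13
f 11 13 12
f 12 13 14
f 12 14 4
f 13 1 15
f 13 15 14
f 14 15 16
f 14 16 4
f 15 1 17
f 15 17 16
f 16 17 18
f 16 18 4
f 17 1 19
f 17 19 18
f 18 19 20
f 18 20 4
f 19 1 21
f 19 21 20
f 20 21 22
f 20 22 4
f 21 1 23
f 21 23 22
f 22 23 24
f 22 24 4
f 23 1 25
f 23 25 24
f 24 25 26
f 24 26 4
f 25 1 27
f 25 27 26
f 26 27 28
f 26 28 4
f 27 1 2
f 27 2 28
f 28 2 3
f 28 3 4
f 30 29 33
f 30 33 31
f 31 33 34
f 31 34 32
f 33 29 35
f 33 35 34
f 34 35 36
f 34 36 32
f 35 29 37
f 35 37 36
f 36 37 38
f 36 38 32
f 37 29 39
f 37 39 38
f 38 39 40
f 38 40 32
f 39 29 41
f 39 41 40
f 40 41 42
f 40 42 32
f 41 29 43
f 41 43 42
f 42 43 44
f 42 44 32
f 43 29 45
f 43 45 44
f 44 45 46
f 44 46 32
f 45 29 30
f 45 30 46
f 46 30 31
f 46 31 32
f 48 47 50
f 48 50 49
f 50 47 51
f 50 51 49
f 51 47 52
f 51 52 49
f 52 47 53
f 52 53 49
f 53 47 54
f 53 54 49
f 54 47 55
f 54 55 49
f 55 47 56
f 55 56 49
f 56 47 57
f 56 57 49
f 57 47 48
f 57 48 49
f 59 58 62
f 59 62 60
f 60 62 63
f 60 63 61
f 62 58 64
f 62 64 63
f 63 64 65
f 63 65 61
f 64 58 66
f 64 66 65
f 65 66 67
f 65 67 61
f 66 58 68
f 66 68 67
f 67 68 69
f 67 69 61
f 68 58 70
f 68 70 69
f 69 70 71
f 69 71 61
f 70 58 72
f 70 72 71
f 71 72 73
f 71 73 61
f 72 58 74
f 72 74 73
f 73 74 75
f 73 75 61
f 74 58 76
f 74 76 75
f 75 76 77
f 75 77 61
f 76 58 78
f 76 78 77
f 77 78 79
f 77 79 61
f 78 58 80
f 78 80 79
f 79 80 81
f 79 81 61
f 80 58 82
f 80 82 81
f 81 82 83
f 81 83 61
f 82 58 84
f 82 84 83
f 83 84 85
f 83 85 61
f 84 58 59
f 84 59 85
f 85 59 60
f 85 60 61
f 87 89 86
f 90 87 86
f 86 89 88
f 88 90 86
f 87 93 89
f 91 87 90
f 91 93 87
f 89 93 88
f 92 90 88
f 88 93 92
f 92 91 90
f 93 91 92



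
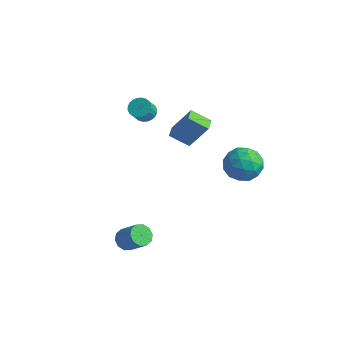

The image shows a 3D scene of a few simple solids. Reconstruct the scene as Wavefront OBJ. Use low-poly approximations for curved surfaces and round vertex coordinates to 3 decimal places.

v 1.461 4.458 -1.224
v 2.297 4.245 -0.391
v 0.823 2.635 -1.049
v 1.659 2.422 -0.216
v 0.745 3.159 0.026
v 1.14 4.286 -0.082
v 1.98 2.594 -1.358
v 2.375 3.721 -1.466
v 2.618 3.093 -0.474
v 1.854 3.443 0.381
v 1.266 3.437 -1.821
v 0.502 3.787 -0.966
v 1.935 4.512 -0.823
v 1.185 2.368 -0.617
v 0.648 2.802 -0.475
v 1.139 2.677 0.015
v 1.255 4.536 -0.641
v 1.746 4.411 -0.152
v 0.834 3.772 0.094
v 1.374 2.469 -1.288
v 1.865 2.344 -0.799
v 1.981 4.203 -1.455
v 2.472 4.078 -0.965
v 2.286 3.108 -1.534
v 2.615 3.71 -0.382
v 2.24 2.638 -0.279
v 2.429 2.739 -0.95
v 2.661 3.401 -1.014
v 2.166 3.915 0.121
v 1.791 2.843 0.224
v 1.254 3.277 0.366
v 1.486 3.939 0.302
v 2.355 3.238 0.072
v 1.329 4.037 -1.664
v 0.954 2.965 -1.561
v 1.634 2.941 -1.742
v 1.866 3.603 -1.806
v 0.88 4.242 -1.161
v 0.505 3.17 -1.058
v 0.459 3.479 -0.426
v 0.691 4.141 -0.49
v 0.765 3.642 -1.512
v -3.12 0.719 2.879
v -2.456 0.756 2.795
v -2.316 0.118 3.617
v -2.98 0.081 3.701
v -2.498 0.956 2.957
v -2.358 0.319 3.78
v -2.635 1.121 3.108
v -2.495 0.483 3.93
v -2.846 1.224 3.224
v -2.706 0.586 4.046
v -3.098 1.25 3.287
v -2.958 0.612 4.109
v -3.354 1.195 3.288
v -3.214 0.557 4.11
v -3.574 1.068 3.227
v -3.434 0.43 4.049
v -3.725 0.888 3.113
v -3.585 0.25 3.935
v -3.784 0.682 2.963
v -3.644 0.044 3.785
v -3.742 0.481 2.8
v -3.602 -0.156 3.623
v -3.605 0.317 2.65
v -3.465 -0.321 3.472
v -3.394 0.214 2.534
v -3.254 -0.424 3.356
v -3.142 0.188 2.471
v -3.002 -0.45 3.293
v -2.886 0.243 2.47
v -2.746 -0.395 3.292
v -2.666 0.37 2.531
v -2.526 -0.268 3.353
v -2.515 0.55 2.645
v -2.375 -0.088 3.467
v -2.938 4.417 -1.44
v -3.921 3.814 -0.701
v -1.95 4.91 0.275
v -2.933 4.307 1.015
v -2.507 3.673 -1.475
v -3.49 3.07 -0.735
v -1.519 4.166 0.241
v -2.502 3.563 0.98
v -0.854 -3.443 -4.061
v -0.416 -3.143 -4.533
v 0.691 -3.118 -3.492
v 0.254 -3.417 -3.019
v -0.625 -2.822 -4.319
v 0.482 -2.797 -3.278
v -0.921 -2.738 -4.006
v 0.186 -2.713 -2.965
v -1.191 -2.923 -3.714
v -0.084 -2.898 -2.673
v -1.333 -3.306 -3.554
v -0.225 -3.281 -2.513
v -1.291 -3.742 -3.588
v -0.184 -3.717 -2.547
v -1.082 -4.063 -3.802
v 0.025 -4.038 -2.761
v -0.786 -4.147 -4.115
v 0.321 -4.122 -3.074
v -0.516 -3.962 -4.407
v 0.591 -3.937 -3.366
v -0.375 -3.579 -4.567
v 0.733 -3.554 -3.526
f 1 38 17
f 38 12 41
f 17 41 6
f 38 41 17
f 1 17 13
f 17 6 18
f 13 18 2
f 17 18 13
f 1 13 22
f 13 2 23
f 22 23 8
f 13 23 22
f 1 22 34
f 22 8 37
f 34 37 11
f 22 37 34
f 1 34 38
f 34 11 42
f 38 42 12
f 34 42 38
f 2 18 29
f 18 6 32
f 29 32 10
f 18 32 29
f 6 41 19
f 41 12 40
f 19 40 5
f 41 40 19
f 12 42 39
f 42 11 35
f 39 35 3
f 42 35 39
f 11 37 36
f 37 8 24
f 36 24 7
f 37 24 36
f 8 23 28
f 23 2 25
f 28 25 9
f 23 25 28
f 4 30 16
f 30 10 31
f 16 31 5
f 30 31 16
f 4 16 14
f 16 5 15
f 14 15 3
f 16 15 14
f 4 14 21
f 14 3 20
f 21 20 7
f 14 20 21
f 4 21 26
f 21 7 27
f 26 27 9
f 21 27 26
f 4 26 30
f 26 9 33
f 30 33 10
f 26 33 30
f 5 31 19
f 31 10 32
f 19 32 6
f 31 32 19
f 3 15 39
f 15 5 40
f 39 40 12
f 15 40 39
f 7 20 36
f 20 3 35
f 36 35 11
f 20 35 36
f 9 27 28
f 27 7 24
f 28 24 8
f 27 24 28
f 10 33 29
f 33 9 25
f 29 25 2
f 33 25 29
f 44 43 47
f 44 47 45
f 45 47 48
f 45 48 46
f 47 43 49
f 47 49 48
f 48 49 50
f 48 50 46
f 49 43 51
f 49 51 50
f 50 51 52
f 50 52 46
f 51 43 53
f 51 53 52
f 52 53 54
f 52 54 46
f 53 43 55
f 53 55 54
f 54 55 56
f 54 56 46
f 55 43 57
f 55 57 56
f 56 57 58
f 56 58 46
f 57 43 59
f 57 59 58
f 58 59 60
f 58 60 46
f 59 43 61
f 59 61 60
f 60 61 62
f 60 62 46
f 61 43 63
f 61 63 62
f 62 63 64
f 62 64 46
f 63 43 65
f 63 65 64
f 64 65 66
f 64 66 46
f 65 43 67
f 65 67 66
f 66 67 68
f 66 68 46
f 67 43 69
f 67 69 68
f 68 69 70
f 68 70 46
f 69 43 71
f 69 71 70
f 70 71 72
f 70 72 46
f 71 43 73
f 71 73 72
f 72 73 74
f 72 74 46
f 73 43 75
f 73 75 74
f 74 75 76
f 74 76 46
f 75 43 44
f 75 44 76
f 76 44 45
f 76 45 46
f 78 80 77
f 81 78 77
f 77 80 79
f 79 81 77
f 78 84 80
f 82 78 81
f 82 84 78
f 80 84 79
f 83 81 79
f 79 84 83
f 83 82 81
f 84 82 83
f 86 85 89
f 86 89 87
f 87 89 90
f 87 90 88
f 89 85 91
f 89 91 90
f 90 91 92
f 90 92 88
f 91 85 93
f 91 93 92
f 92 93 94
f 92 94 88
f 93 85 95
f 93 95 94
f 94 95 96
f 94 96 88
f 95 85 97
f 95 97 96
f 96 97 98
f 96 98 88
f 97 85 99
f 97 99 98
f 98 99 100
f 98 100 88
f 99 85 101
f 99 101 100
f 100 101 102
f 100 102 88
f 101 85 103
f 101 103 102
f 102 103 104
f 102 104 88
f 103 85 105
f 103 105 104
f 104 105 106
f 104 106 88
f 105 85 86
f 105 86 106
f 106 86 87
f 106 87 88



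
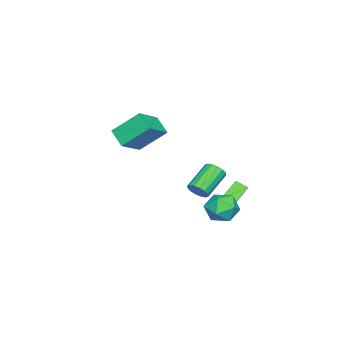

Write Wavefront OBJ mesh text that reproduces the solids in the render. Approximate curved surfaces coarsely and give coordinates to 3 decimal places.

v -3.083 -4.64 -1.8
v -1.503 -5.011 -0.852
v -3.584 -3.158 -0.385
v -2.004 -3.529 0.563
v -2.436 -3.731 -2.523
v -0.856 -4.102 -1.575
v -2.937 -2.249 -1.108
v -1.357 -2.62 -0.16
v 1.583 3.138 -3.234
v 2.066 3.611 -2.443
v 3.074 2.789 -3.937
v 3.557 3.262 -3.146
v 3.058 2.363 -2.987
v 2.136 2.579 -2.553
v 3.004 3.821 -3.827
v 2.082 4.037 -3.393
v 2.944 4.034 -2.81
v 2.978 3.132 -2.29
v 2.162 3.268 -4.09
v 2.196 2.366 -3.57
v 0.422 2.707 -4.692
v 0.462 2 -4.319
v -1.278 2.905 -4.135
v -1.238 2.198 -3.762
v 0.718 3.122 -3.938
v 0.758 2.415 -3.565
v -0.982 3.32 -3.381
v -0.942 2.613 -3.008
v -0.841 0.447 -4.199
v -0.53 0.986 -3.926
v -2.107 1.392 -2.928
v -2.419 0.853 -3.201
v -0.683 1.108 -4.218
v -2.261 1.514 -3.221
v -0.879 1.053 -4.505
v -2.457 1.459 -3.508
v -1.065 0.835 -4.71
v -2.642 1.241 -3.713
v -1.191 0.513 -4.778
v -2.768 0.92 -3.781
v -1.223 0.174 -4.691
v -2.8 0.58 -3.693
v -1.153 -0.092 -4.472
v -2.73 0.314 -3.474
v -0.999 -0.214 -4.179
v -2.577 0.192 -3.182
v -0.803 -0.159 -3.892
v -2.381 0.247 -2.895
v -0.618 0.059 -3.687
v -2.195 0.465 -2.69
v -0.492 0.38 -3.619
v -2.069 0.787 -2.622
v -0.46 0.72 -3.707
v -2.037 1.126 -2.709
f 2 4 1
f 5 2 1
f 1 4 3
f 3 5 1
f 2 8 4
f 6 2 5
f 6 8 2
f 4 8 3
f 7 5 3
f 3 8 7
f 7 6 5
f 8 6 7
f 9 20 14
f 9 14 10
f 9 10 16
f 9 16 19
f 9 19 20
f 10 14 18
f 14 20 13
f 20 19 11
f 19 16 15
f 16 10 17
f 12 18 13
f 12 13 11
f 12 11 15
f 12 15 17
f 12 17 18
f 13 18 14
f 11 13 20
f 15 11 19
f 17 15 16
f 18 17 10
f 22 24 21
f 25 22 21
f 21 24 23
f 23 25 21
f 22 28 24
f 26 22 25
f 26 28 22
f 24 28 23
f 27 25 23
f 23 28 27
f 27 26 25
f 28 26 27
f 30 29 33
f 30 33 31
f 31 33 34
f 31 34 32
f 33 29 35
f 33 35 34
f 34 35 36
f 34 36 32
f 35 29 37
f 35 37 36
f 36 37 38
f 36 38 32
f 37 29 39
f 37 39 38
f 38 39 40
f 38 40 32
f 39 29 41
f 39 41 40
f 40 41 42
f 40 42 32
f 41 29 43
f 41 43 42
f 42 43 44
f 42 44 32
f 43 29 45
f 43 45 44
f 44 45 46
f 44 46 32
f 45 29 47
f 45 47 46
f 46 47 48
f 46 48 32
f 47 29 49
f 47 49 48
f 48 49 50
f 48 50 32
f 49 29 51
f 49 51 50
f 50 51 52
f 50 52 32
f 51 29 53
f 51 53 52
f 52 53 54
f 52 54 32
f 53 29 30
f 53 30 54
f 54 30 31
f 54 31 32



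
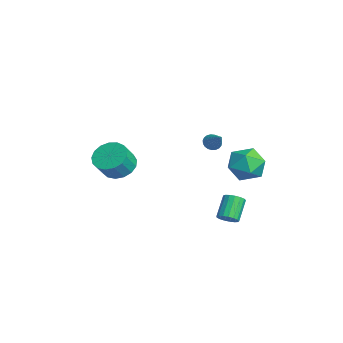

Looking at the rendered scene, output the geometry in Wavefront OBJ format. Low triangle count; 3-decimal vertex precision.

v 1.646 3.357 3.879
v 2.286 4.202 3.72
v 3.034 2.318 3.94
v 3.674 3.163 3.781
v 3.142 3.06 4.707
v 2.284 3.703 4.668
v 3.036 2.817 2.992
v 2.178 3.46 2.953
v 3.145 3.869 3.171
v 3.21 4.019 4.231
v 2.11 2.501 3.429
v 2.175 2.651 4.489
v -3.47 3.249 2.253
v -3.235 3.551 1.902
v -2.37 3.431 3.147
v -3.351 3.695 2.014
v -3.487 3.762 2.169
v -3.62 3.739 2.337
v -3.728 3.632 2.491
v -3.791 3.459 2.604
v -3.798 3.249 2.656
v -3.749 3.04 2.639
v -3.652 2.866 2.554
v -3.523 2.758 2.418
v -3.385 2.736 2.253
v -3.262 2.802 2.088
v -3.175 2.945 1.951
v -3.139 3.141 1.867
v -3.16 3.355 1.849
v 3.124 2.236 0.463
v 3.525 2.159 0.846
v 2.737 2.707 1.781
v 2.336 2.784 1.397
v 3.577 2.402 0.747
v 2.789 2.951 1.682
v 3.525 2.608 0.583
v 2.737 3.156 1.517
v 3.382 2.728 0.391
v 2.593 3.276 1.326
v 3.179 2.735 0.216
v 2.391 3.284 1.15
v 2.964 2.628 0.097
v 2.175 3.177 1.032
v 2.785 2.432 0.062
v 1.997 2.98 0.997
v 2.685 2.19 0.119
v 1.896 2.738 1.053
v 2.684 1.959 0.254
v 1.896 2.507 1.189
v 2.785 1.791 0.438
v 1.997 2.339 1.372
v 2.963 1.725 0.627
v 2.175 2.273 1.561
v 3.179 1.776 0.778
v 2.39 2.325 1.713
v 3.381 1.933 0.857
v 2.593 2.481 1.792
v -3.628 -1.571 1.128
v -2.912 -1.927 0.562
v -2.415 -2.525 1.566
v -3.132 -2.169 2.132
v -2.74 -1.52 0.718
v -2.243 -2.118 1.723
v -2.771 -1.125 0.969
v -2.274 -1.722 1.973
v -2.998 -0.832 1.256
v -2.501 -1.429 2.26
v -3.37 -0.708 1.514
v -2.873 -1.306 2.518
v -3.801 -0.782 1.683
v -3.304 -1.38 2.687
v -4.193 -1.037 1.725
v -3.696 -1.635 2.729
v -4.455 -1.414 1.63
v -3.958 -2.012 2.635
v -4.528 -1.827 1.42
v -4.031 -2.425 2.425
v -4.395 -2.182 1.144
v -3.898 -2.78 2.148
v -4.086 -2.396 0.863
v -3.589 -2.994 1.867
v -3.672 -2.422 0.643
v -3.175 -3.02 1.648
v -3.249 -2.252 0.535
v -2.752 -2.85 1.539
f 1 12 6
f 1 6 2
f 1 2 8
f 1 8 11
f 1 11 12
f 2 6 10
f 6 12 5
f 12 11 3
f 11 8 7
f 8 2 9
f 4 10 5
f 4 5 3
f 4 3 7
f 4 7 9
f 4 9 10
f 5 10 6
f 3 5 12
f 7 3 11
f 9 7 8
f 10 9 2
f 14 13 16
f 14 16 15
f 16 13 17
f 16 17 15
f 17 13 18
f 17 18 15
f 18 13 19
f 18 19 15
f 19 13 20
f 19 20 15
f 20 13 21
f 20 21 15
f 21 13 22
f 21 22 15
f 22 13 23
f 22 23 15
f 23 13 24
f 23 24 15
f 24 13 25
f 24 25 15
f 25 13 26
f 25 26 15
f 26 13 27
f 26 27 15
f 27 13 28
f 27 28 15
f 28 13 29
f 28 29 15
f 29 13 14
f 29 14 15
f 31 30 34
f 31 34 32
f 32 34 35
f 32 35 33
f 34 30 36
f 34 36 35
f 35 36 37
f 35 37 33
f 36 30 38
f 36 38 37
f 37 38 39
f 37 39 33
f 38 30 40
f 38 40 39
f 39 40 41
f 39 41 33
f 40 30 42
f 40 42 41
f 41 42 43
f 41 43 33
f 42 30 44
f 42 44 43
f 43 44 45
f 43 45 33
f 44 30 46
f 44 46 45
f 45 46 47
f 45 47 33
f 46 30 48
f 46 48 47
f 47 48 49
f 47 49 33
f 48 30 50
f 48 50 49
f 49 50 51
f 49 51 33
f 50 30 52
f 50 52 51
f 51 52 53
f 51 53 33
f 52 30 54
f 52 54 53
f 53 54 55
f 53 55 33
f 54 30 56
f 54 56 55
f 55 56 57
f 55 57 33
f 56 30 31
f 56 31 57
f 57 31 32
f 57 32 33
f 59 58 62
f 59 62 60
f 60 62 63
f 60 63 61
f 62 58 64
f 62 64 63
f 63 64 65
f 63 65 61
f 64 58 66
f 64 66 65
f 65 66 67
f 65 67 61
f 66 58 68
f 66 68 67
f 67 68 69
f 67 69 61
f 68 58 70
f 68 70 69
f 69 70 71
f 69 71 61
f 70 58 72
f 70 72 71
f 71 72 73
f 71 73 61
f 72 58 74
f 72 74 73
f 73 74 75
f 73 75 61
f 74 58 76
f 74 76 75
f 75 76 77
f 75 77 61
f 76 58 78
f 76 78 77
f 77 78 79
f 77 79 61
f 78 58 80
f 78 80 79
f 79 80 81
f 79 81 61
f 80 58 82
f 80 82 81
f 81 82 83
f 81 83 61
f 82 58 84
f 82 84 83
f 83 84 85
f 83 85 61
f 84 58 59
f 84 59 85
f 85 59 60
f 85 60 61



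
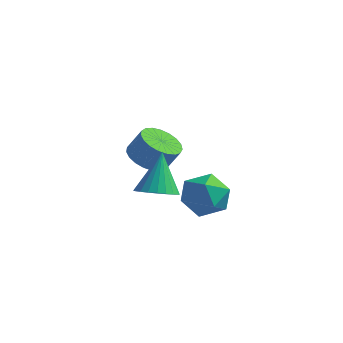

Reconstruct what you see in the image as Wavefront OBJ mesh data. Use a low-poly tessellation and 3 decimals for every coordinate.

v -2.809 3.851 -0.761
v -2.098 3.07 -1.031
v -1.44 3.268 0.131
v -2.151 4.049 0.401
v -1.902 3.44 -1.205
v -1.244 3.638 -0.043
v -1.863 3.881 -1.302
v -1.205 4.079 -0.14
v -1.988 4.317 -1.305
v -1.33 4.515 -0.143
v -2.254 4.672 -1.215
v -1.596 4.87 -0.053
v -2.617 4.885 -1.046
v -1.959 5.083 0.116
v -3.013 4.92 -0.828
v -2.355 5.118 0.334
v -3.373 4.769 -0.598
v -2.715 4.967 0.564
v -3.636 4.46 -0.396
v -2.978 4.658 0.766
v -3.756 4.046 -0.258
v -3.098 4.244 0.904
v -3.712 3.597 -0.206
v -3.054 3.795 0.956
v -3.512 3.193 -0.251
v -2.854 3.391 0.911
v -3.191 2.903 -0.383
v -2.533 3.101 0.779
v -2.803 2.776 -0.581
v -2.145 2.974 0.581
v -2.417 2.835 -0.81
v -1.759 3.033 0.352
v 0.388 -0.902 0.278
v 1.365 -0.762 0.354
v 0.092 0.122 2.202
v 1.258 -0.441 0.167
v 1.018 -0.191 -0.003
v 0.682 -0.049 -0.131
v 0.301 -0.036 -0.196
v -0.066 -0.156 -0.189
v -0.364 -0.389 -0.111
v -0.548 -0.7 0.026
v -0.589 -1.041 0.201
v -0.481 -1.362 0.388
v -0.241 -1.612 0.558
v 0.094 -1.754 0.686
v 0.475 -1.767 0.751
v 0.842 -1.647 0.744
v 1.14 -1.415 0.666
v 1.324 -1.104 0.529
v 2.29 -0.041 -0.411
v 2.886 0.529 0.488
v 2.234 -1.689 0.672
v 2.83 -1.119 1.571
v 1.682 -0.804 1.305
v 1.717 0.215 0.635
v 3.403 -1.375 0.525
v 3.438 -0.356 -0.145
v 3.574 -0.295 1.066
v 2.511 0.058 1.548
v 2.609 -1.218 -0.388
v 1.546 -0.865 0.094
f 2 1 5
f 2 5 3
f 3 5 6
f 3 6 4
f 5 1 7
f 5 7 6
f 6 7 8
f 6 8 4
f 7 1 9
f 7 9 8
f 8 9 10
f 8 10 4
f 9 1 11
f 9 11 10
f 10 11 12
f 10 12 4
f 11 1 13
f 11 13 12
f 12 13 14
f 12 14 4
f 13 1 15
f 13 15 14
f 14 15 16
f 14 16 4
f 15 1 17
f 15 17 16
f 16 17 18
f 16 18 4
f 17 1 19
f 17 19 18
f 18 19 20
f 18 20 4
f 19 1 21
f 19 21 20
f 20 21 22
f 20 22 4
f 21 1 23
f 21 23 22
f 22 23 24
f 22 24 4
f 23 1 25
f 23 25 24
f 24 25 26
f 24 26 4
f 25 1 27
f 25 27 26
f 26 27 28
f 26 28 4
f 27 1 29
f 27 29 28
f 28 29 30
f 28 30 4
f 29 1 31
f 29 31 30
f 30 31 32
f 30 32 4
f 31 1 2
f 31 2 32
f 32 2 3
f 32 3 4
f 34 33 36
f 34 36 35
f 36 33 37
f 36 37 35
f 37 33 38
f 37 38 35
f 38 33 39
f 38 39 35
f 39 33 40
f 39 40 35
f 40 33 41
f 40 41 35
f 41 33 42
f 41 42 35
f 42 33 43
f 42 43 35
f 43 33 44
f 43 44 35
f 44 33 45
f 44 45 35
f 45 33 46
f 45 46 35
f 46 33 47
f 46 47 35
f 47 33 48
f 47 48 35
f 48 33 49
f 48 49 35
f 49 33 50
f 49 50 35
f 50 33 34
f 50 34 35
f 51 62 56
f 51 56 52
f 51 52 58
f 51 58 61
f 51 61 62
f 52 56 60
f 56 62 55
f 62 61 53
f 61 58 57
f 58 52 59
f 54 60 55
f 54 55 53
f 54 53 57
f 54 57 59
f 54 59 60
f 55 60 56
f 53 55 62
f 57 53 61
f 59 57 58
f 60 59 52



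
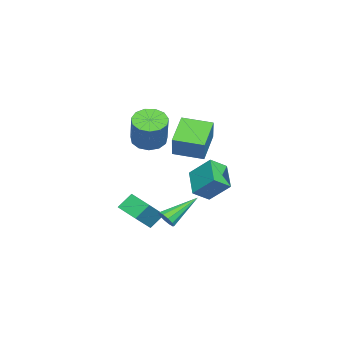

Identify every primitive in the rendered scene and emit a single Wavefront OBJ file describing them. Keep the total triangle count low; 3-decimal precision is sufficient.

v -3.367 -2.593 -0.341
v -2.754 -3.387 -0.528
v -1.741 -3.041 1.313
v -2.353 -2.247 1.501
v -2.497 -2.927 -0.756
v -1.484 -2.581 1.085
v -2.516 -2.36 -0.853
v -1.502 -2.014 0.989
v -2.804 -1.868 -0.786
v -1.791 -1.522 1.055
v -3.272 -1.606 -0.578
v -2.259 -1.26 1.263
v -3.769 -1.657 -0.295
v -2.756 -1.311 1.546
v -4.139 -2.005 -0.026
v -3.126 -1.659 1.815
v -4.263 -2.54 0.143
v -3.25 -2.194 1.984
v -4.103 -3.092 0.158
v -3.09 -2.746 2
v -3.709 -3.485 0.015
v -2.696 -3.139 1.857
v -3.206 -3.595 -0.241
v -2.193 -3.249 1.601
v -0.194 0.079 1.726
v 0.576 0.284 3.044
v -0.266 1.773 1.504
v 0.505 1.978 2.821
v 1.475 0.022 0.759
v 2.246 0.227 2.076
v 1.404 1.716 0.536
v 2.174 1.921 1.854
v 4.077 0.408 -2.785
v 4.554 0.641 -2.485
v 2.743 1.712 -1.675
v 4.499 0.849 -2.795
v 4.282 0.888 -3.101
v 3.987 0.744 -3.286
v 3.726 0.472 -3.28
v 3.599 0.175 -3.085
v 3.655 -0.032 -2.775
v 3.871 -0.071 -2.469
v 4.166 0.073 -2.283
v 4.427 0.345 -2.29
v 2.165 2.187 -2.003
v 0.721 1.629 -1.208
v 2.344 3.358 -0.855
v 0.9 2.8 -0.061
v 2.8 1.46 -1.359
v 1.356 0.902 -0.565
v 2.979 2.631 -0.212
v 1.535 2.073 0.583
v 1.27 -2.168 -4.189
v 2.666 -2.571 -2.902
v 0.714 -1.58 -3.4
v 2.109 -1.984 -2.114
v 1.951 -1.016 -4.566
v 3.346 -1.42 -3.28
v 1.394 -0.429 -3.778
v 2.79 -0.832 -2.491
f 2 1 5
f 2 5 3
f 3 5 6
f 3 6 4
f 5 1 7
f 5 7 6
f 6 7 8
f 6 8 4
f 7 1 9
f 7 9 8
f 8 9 10
f 8 10 4
f 9 1 11
f 9 11 10
f 10 11 12
f 10 12 4
f 11 1 13
f 11 13 12
f 12 13 14
f 12 14 4
f 13 1 15
f 13 15 14
f 14 15 16
f 14 16 4
f 15 1 17
f 15 17 16
f 16 17 18
f 16 18 4
f 17 1 19
f 17 19 18
f 18 19 20
f 18 20 4
f 19 1 21
f 19 21 20
f 20 21 22
f 20 22 4
f 21 1 23
f 21 23 22
f 22 23 24
f 22 24 4
f 23 1 2
f 23 2 24
f 24 2 3
f 24 3 4
f 26 28 25
f 29 26 25
f 25 28 27
f 27 29 25
f 26 32 28
f 30 26 29
f 30 32 26
f 28 32 27
f 31 29 27
f 27 32 31
f 31 30 29
f 32 30 31
f 34 33 36
f 34 36 35
f 36 33 37
f 36 37 35
f 37 33 38
f 37 38 35
f 38 33 39
f 38 39 35
f 39 33 40
f 39 40 35
f 40 33 41
f 40 41 35
f 41 33 42
f 41 42 35
f 42 33 43
f 42 43 35
f 43 33 44
f 43 44 35
f 44 33 34
f 44 34 35
f 46 48 45
f 49 46 45
f 45 48 47
f 47 49 45
f 46 52 48
f 50 46 49
f 50 52 46
f 48 52 47
f 51 49 47
f 47 52 51
f 51 50 49
f 52 50 51
f 54 56 53
f 57 54 53
f 53 56 55
f 55 57 53
f 54 60 56
f 58 54 57
f 58 60 54
f 56 60 55
f 59 57 55
f 55 60 59
f 59 58 57
f 60 58 59



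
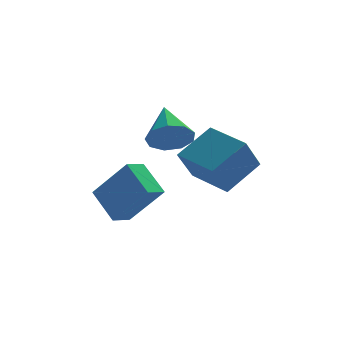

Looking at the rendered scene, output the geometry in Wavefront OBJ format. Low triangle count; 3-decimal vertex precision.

v 2.34 -2.152 1.303
v 1.76 -2.914 2.597
v 1.211 -0.795 1.596
v 0.631 -1.557 2.89
v 3.549 -1.363 2.31
v 2.969 -2.125 3.604
v 2.42 -0.006 2.603
v 1.84 -0.768 3.897
v -0.438 -3.056 1.708
v -1.121 -1.995 2.642
v -1.632 -2.446 0.144
v -2.315 -1.385 1.078
v 0.155 -2.475 1.482
v -0.528 -1.414 2.416
v -1.039 -1.865 -0.082
v -1.722 -0.804 0.852
v 0.433 -0.828 3.441
v 1.288 -0.912 3.708
v 0.287 0.748 4.399
v 1.262 -0.594 3.182
v 0.849 -0.385 2.776
v 0.24 -0.384 2.682
v -0.278 -0.59 2.942
v -0.464 -0.908 3.436
v -0.23 -1.188 3.932
v 0.314 -1.299 4.198
v 0.913 -1.191 4.11
f 2 4 1
f 5 2 1
f 1 4 3
f 3 5 1
f 2 8 4
f 6 2 5
f 6 8 2
f 4 8 3
f 7 5 3
f 3 8 7
f 7 6 5
f 8 6 7
f 10 12 9
f 13 10 9
f 9 12 11
f 11 13 9
f 10 16 12
f 14 10 13
f 14 16 10
f 12 16 11
f 15 13 11
f 11 16 15
f 15 14 13
f 16 14 15
f 18 17 20
f 18 20 19
f 20 17 21
f 20 21 19
f 21 17 22
f 21 22 19
f 22 17 23
f 22 23 19
f 23 17 24
f 23 24 19
f 24 17 25
f 24 25 19
f 25 17 26
f 25 26 19
f 26 17 27
f 26 27 19
f 27 17 18
f 27 18 19



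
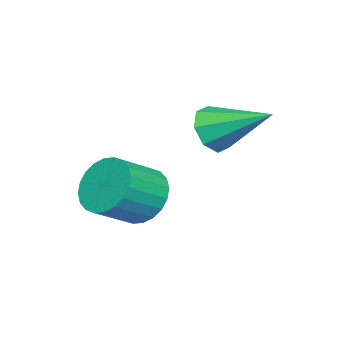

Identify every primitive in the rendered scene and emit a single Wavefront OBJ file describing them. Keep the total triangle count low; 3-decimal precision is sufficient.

v 0.289 0.184 -1.902
v 0.685 0.519 -2.625
v 0.451 2.076 -0.938
v 0.008 0.586 -2.644
v -0.505 0.418 -2.228
v -0.552 0.112 -1.621
v -0.106 -0.151 -1.179
v 0.571 -0.218 -1.16
v 1.084 -0.05 -1.576
v 1.131 0.255 -2.183
v 2.313 -1.081 -3.996
v 2.711 -1.456 -4.869
v 3.865 -2.075 -4.077
v 3.467 -1.699 -3.204
v 2.89 -1.097 -4.849
v 4.044 -1.716 -4.057
v 2.981 -0.735 -4.7
v 4.135 -1.354 -3.908
v 2.971 -0.426 -4.443
v 4.125 -1.045 -3.651
v 2.86 -0.217 -4.118
v 4.014 -0.835 -3.327
v 2.666 -0.139 -3.775
v 3.82 -0.757 -2.983
v 2.419 -0.204 -3.465
v 3.573 -0.823 -2.674
v 2.155 -0.403 -3.236
v 3.309 -1.022 -2.445
v 1.915 -0.705 -3.123
v 3.069 -1.324 -2.331
v 1.736 -1.064 -3.143
v 2.89 -1.683 -2.351
v 1.645 -1.426 -3.292
v 2.799 -2.045 -2.5
v 1.655 -1.735 -3.549
v 2.809 -2.354 -2.757
v 1.766 -1.945 -3.873
v 2.92 -2.563 -3.082
v 1.96 -2.023 -4.217
v 3.114 -2.641 -3.425
v 2.207 -1.957 -4.526
v 3.361 -2.576 -3.735
v 2.471 -1.758 -4.755
v 3.625 -2.377 -3.964
f 2 1 4
f 2 4 3
f 4 1 5
f 4 5 3
f 5 1 6
f 5 6 3
f 6 1 7
f 6 7 3
f 7 1 8
f 7 8 3
f 8 1 9
f 8 9 3
f 9 1 10
f 9 10 3
f 10 1 2
f 10 2 3
f 12 11 15
f 12 15 13
f 13 15 16
f 13 16 14
f 15 11 17
f 15 17 16
f 16 17 18
f 16 18 14
f 17 11 19
f 17 19 18
f 18 19 20
f 18 20 14
f 19 11 21
f 19 21 20
f 20 21 22
f 20 22 14
f 21 11 23
f 21 23 22
f 22 23 24
f 22 24 14
f 23 11 25
f 23 25 24
f 24 25 26
f 24 26 14
f 25 11 27
f 25 27 26
f 26 27 28
f 26 28 14
f 27 11 29
f 27 29 28
f 28 29 30
f 28 30 14
f 29 11 31
f 29 31 30
f 30 31 32
f 30 32 14
f 31 11 33
f 31 33 32
f 32 33 34
f 32 34 14
f 33 11 35
f 33 35 34
f 34 35 36
f 34 36 14
f 35 11 37
f 35 37 36
f 36 37 38
f 36 38 14
f 37 11 39
f 37 39 38
f 38 39 40
f 38 40 14
f 39 11 41
f 39 41 40
f 40 41 42
f 40 42 14
f 41 11 43
f 41 43 42
f 42 43 44
f 42 44 14
f 43 11 12
f 43 12 44
f 44 12 13
f 44 13 14

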